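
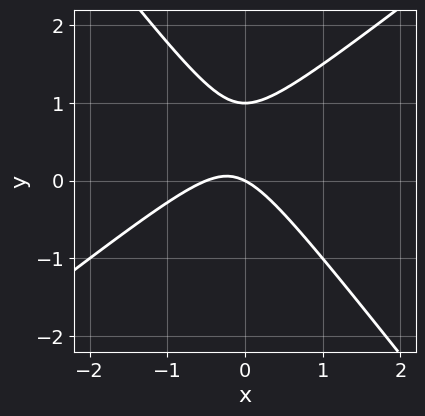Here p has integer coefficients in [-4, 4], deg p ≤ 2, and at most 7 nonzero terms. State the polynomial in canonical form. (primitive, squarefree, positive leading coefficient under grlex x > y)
Degree: no degree-1 curve has this shape, so deg p = 2.
Checking where it meets the axes: the y-axis gridline crossings are at y ∈ {0, 1}; it crosses the x-axis at the gridline x = 0.
Assembling these constraints gives the stated polynomial.

2*x^2 - x*y - 2*y^2 + x + 2*y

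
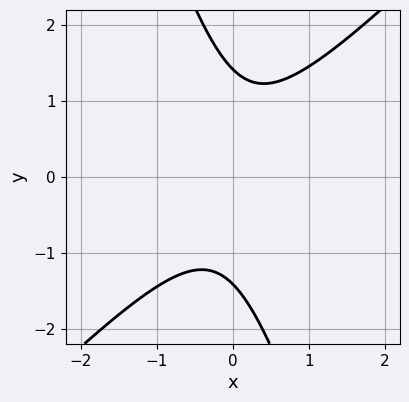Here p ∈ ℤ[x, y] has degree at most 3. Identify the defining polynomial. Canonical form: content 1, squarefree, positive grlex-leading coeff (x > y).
Degree: a generic line meets the curve in up to 2 points, so deg p = 2.
Reading off the gridlines: it misses every integer gridline on the x-axis.
Fitting integer coefficients to these (and the overall shape) gives p.

3*x^2 - 2*x*y - y^2 + 2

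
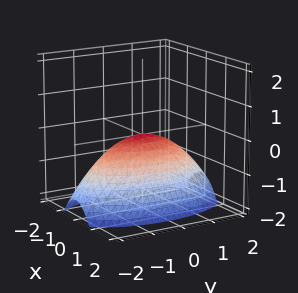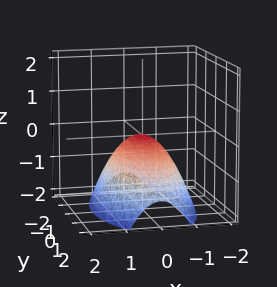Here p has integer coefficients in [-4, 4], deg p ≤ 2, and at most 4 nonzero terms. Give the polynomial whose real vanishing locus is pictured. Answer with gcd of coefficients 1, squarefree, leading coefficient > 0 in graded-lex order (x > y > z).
3*x^2 + y^2 + 3*z

Degree: a paraboloid; a quadric, so deg p = 2.
Symmetries: mirror symmetry y ↦ −y ⇒ only even powers of y; it's symmetric under x → −x, forcing even powers of x.
Observable constraints: it meets the y-axis at y = 0 (among the integer gridlines); it crosses the x-axis at the gridline x = 0.
These observations pin down the coefficients.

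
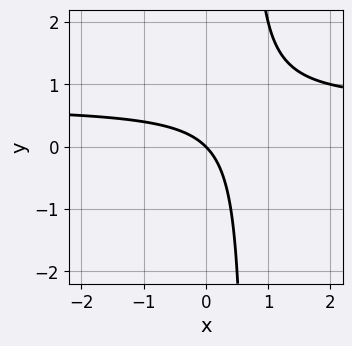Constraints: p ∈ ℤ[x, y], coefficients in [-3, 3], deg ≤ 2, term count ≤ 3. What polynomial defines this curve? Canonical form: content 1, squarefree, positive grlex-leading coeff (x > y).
First, degree: the shape is more complex than any degree-1 curve, so deg p = 2.
Then, against the integer gridlines: it crosses the x-axis at the gridline x = 0; it meets the y-axis at y = 0 (among the integer gridlines).
Finally, fitting integer coefficients to these (and the overall shape) gives p.

3*x*y - 2*x - 2*y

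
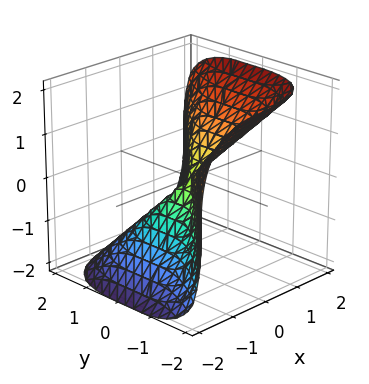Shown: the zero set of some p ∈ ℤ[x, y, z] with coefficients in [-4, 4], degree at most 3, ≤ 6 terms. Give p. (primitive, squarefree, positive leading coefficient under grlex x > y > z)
3*x^3 + x*y^2 - 3*y^3 - 3*z^3

Degree: no degree-2 surface has this shape, so deg p = 3.
From the axis intercepts and sections: one z-axis crossing is at z = 0; it crosses the x-axis at the gridline x = 0; one y-axis crossing is at y = 0.
Matching integer coefficients to the picture gives p.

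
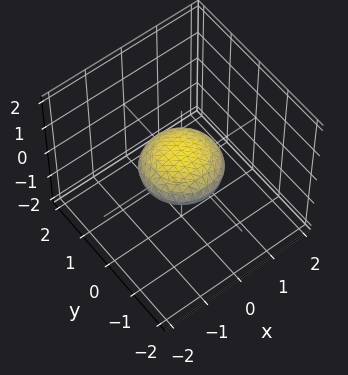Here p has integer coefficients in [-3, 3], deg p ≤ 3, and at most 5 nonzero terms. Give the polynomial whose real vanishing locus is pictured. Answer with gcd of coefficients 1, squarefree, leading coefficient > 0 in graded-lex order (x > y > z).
x^2 + y^2 + 3*z^2 - 1

First, degree: bounded and convex; a quadric, so deg p = 2.
Next, symmetries: every cross-section ⟂ z is a circle, so x, y appear only via x² + y²; it's symmetric under z → −z, forcing even powers of z.
Next, against the integer gridlines: the x-axis gridline crossings are at x ∈ {-1, 1}; among the integer gridlines, it crosses the y-axis at y ∈ {-1, 1}.
Finally, the integer polynomial consistent with all of this is the stated p.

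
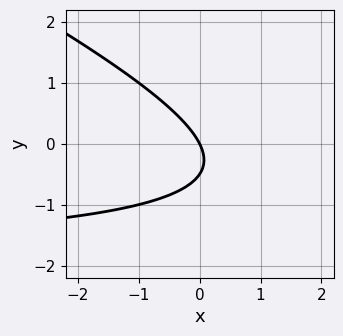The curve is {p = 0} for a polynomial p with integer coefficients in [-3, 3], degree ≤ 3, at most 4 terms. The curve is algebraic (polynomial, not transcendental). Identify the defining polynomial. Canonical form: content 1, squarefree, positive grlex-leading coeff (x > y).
x*y + 2*y^2 + 2*x + y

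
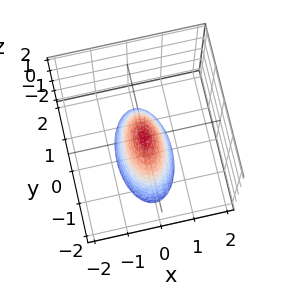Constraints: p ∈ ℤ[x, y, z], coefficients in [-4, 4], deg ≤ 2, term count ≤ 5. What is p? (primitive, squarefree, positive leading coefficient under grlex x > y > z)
3*x^2 + y^2 + z

(a) The degree is 2 — a single bowl opening along one axis; a quadric.
(b) Symmetries: it's symmetric under y → −y, forcing even powers of y; mirror symmetry x ↦ −x ⇒ only even powers of x.
(c) Reading off the gridlines: it meets the x-axis at x = 0 (among the integer gridlines); it crosses the y-axis at the gridline y = 0; it crosses the z-axis at the gridline z = 0.
(d) Matching integer coefficients to the picture gives p.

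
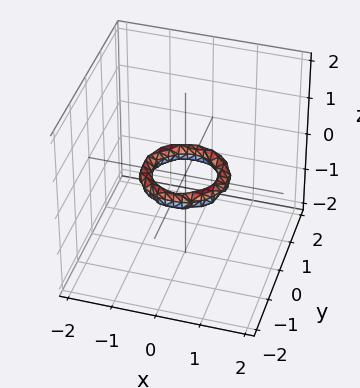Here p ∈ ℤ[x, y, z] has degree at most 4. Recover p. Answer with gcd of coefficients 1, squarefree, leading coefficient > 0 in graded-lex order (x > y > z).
(a) deg p = 4. No degree-3 surface has this shape.
(b) Symmetry: the z-axis is an axis of rotation, so x and y enter only as x² + y².
(c) Observable constraints: no z-intercept at any integer in the box; the x-axis gridline crossings are at x ∈ {-1, 1}; a circular section at z = 0 has radius between 0 and 1.
(d) These observations pin down the coefficients. Check: (0, 1, 0) on the y-axis lies on the surface, and p(0, 1, 0) = 0. ✓

2*x^4 + 4*x^2*y^2 + 2*y^4 - 3*x^2 - 3*y^2 + 3*z^2 + 1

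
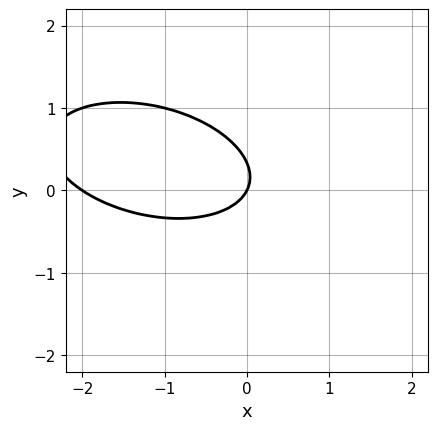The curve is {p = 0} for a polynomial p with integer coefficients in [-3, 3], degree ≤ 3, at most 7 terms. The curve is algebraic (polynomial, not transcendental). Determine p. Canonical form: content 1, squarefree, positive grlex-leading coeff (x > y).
deg p = 2. No degree-1 curve has this shape.
Against the integer gridlines: it meets the y-axis at y = 0 (among the integer gridlines); among the integer gridlines, it crosses the x-axis at x ∈ {-2, 0}.
Together with the visible shape, these determine p as stated.

x^2 + x*y + 3*y^2 + 2*x - y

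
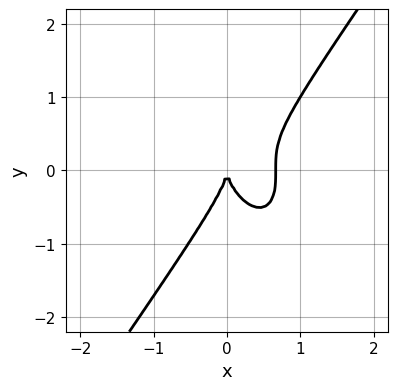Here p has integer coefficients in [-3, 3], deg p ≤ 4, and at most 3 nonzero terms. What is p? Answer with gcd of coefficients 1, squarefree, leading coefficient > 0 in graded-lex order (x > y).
3*x^3 - y^3 - 2*x^2

First, the degree is 3 — no degree-2 curve has this shape.
Then, against the integer gridlines: it crosses the x-axis at the gridline x = 0; it meets the y-axis at y = 0 (among the integer gridlines).
Finally, the integer polynomial consistent with all of this is the stated p.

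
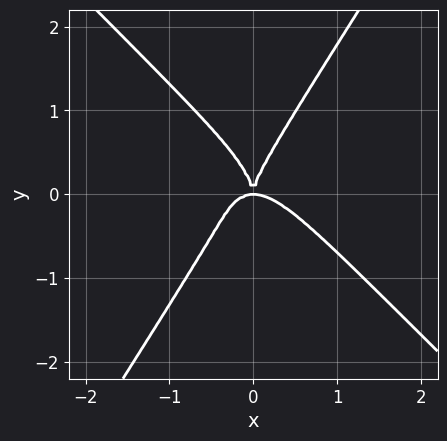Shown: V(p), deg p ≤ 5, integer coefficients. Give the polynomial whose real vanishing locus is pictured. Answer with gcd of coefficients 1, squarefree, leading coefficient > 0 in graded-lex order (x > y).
3*x^4 + 2*x^3*y - y^4 + 2*x^2*y

Degree: no degree-3 curve has this shape, so deg p = 4.
From the axis intercepts and sections: it crosses the y-axis at the gridline y = 0; it crosses the x-axis at the gridline x = 0.
Solving for integer coefficients yields p as stated.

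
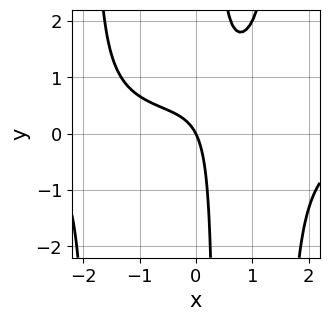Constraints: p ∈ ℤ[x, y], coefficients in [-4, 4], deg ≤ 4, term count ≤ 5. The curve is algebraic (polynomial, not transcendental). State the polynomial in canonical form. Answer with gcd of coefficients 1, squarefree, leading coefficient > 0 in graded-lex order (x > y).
First, deg p = 4. The shape is more complex than any degree-3 curve.
Next, reading off the gridlines: it crosses the x-axis at the gridline x = 0; it crosses the y-axis at the gridline y = 0.
Finally, fitting integer coefficients to these (and the overall shape) gives p.

x^3*y - 3*x*y + 2*x + y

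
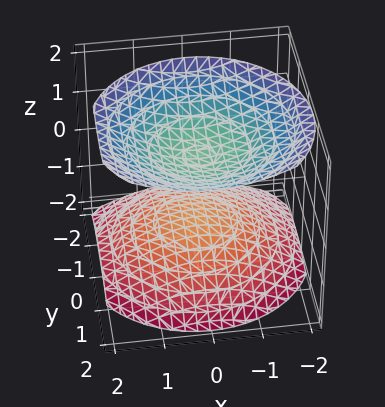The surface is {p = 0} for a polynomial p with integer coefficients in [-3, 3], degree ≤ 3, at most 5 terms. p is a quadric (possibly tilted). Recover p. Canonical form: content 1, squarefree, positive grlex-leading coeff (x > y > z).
2*x^2 + 2*y^2 - y*z - 3*z^2 + 3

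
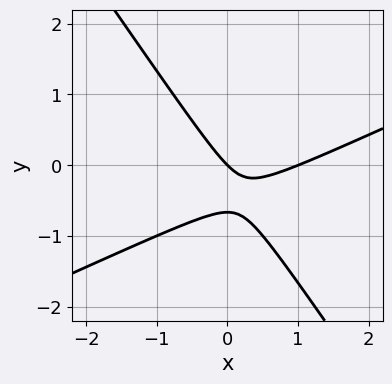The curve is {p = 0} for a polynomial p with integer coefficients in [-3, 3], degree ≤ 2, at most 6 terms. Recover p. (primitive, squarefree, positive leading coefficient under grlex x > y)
2*x^2 - 3*x*y - 3*y^2 - 2*x - 2*y

1. The degree is 2 — no degree-1 curve has this shape.
2. Against the integer gridlines: one y-axis crossing is at y = 0; among the integer gridlines, it crosses the x-axis at x ∈ {0, 1}.
3. These observations pin down the coefficients.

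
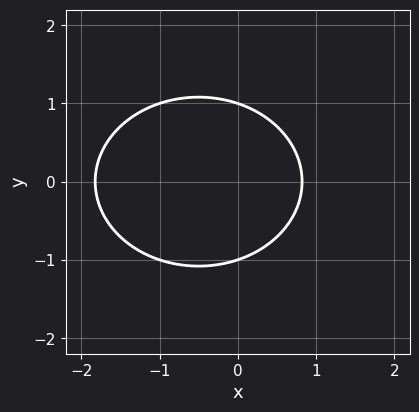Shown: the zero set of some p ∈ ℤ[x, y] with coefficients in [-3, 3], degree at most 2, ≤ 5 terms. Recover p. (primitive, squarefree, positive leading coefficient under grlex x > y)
2*x^2 + 3*y^2 + 2*x - 3

(a) Degree: the shape is more complex than any degree-1 curve, so deg p = 2.
(b) Symmetries: it's symmetric under y → −y, forcing even powers of y.
(c) Checking where it meets the axes: among the integer gridlines, it crosses the y-axis at y ∈ {-1, 1}.
(d) The integer polynomial consistent with all of this is the stated p.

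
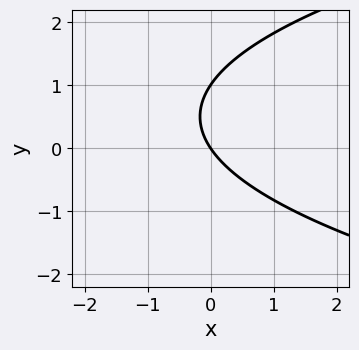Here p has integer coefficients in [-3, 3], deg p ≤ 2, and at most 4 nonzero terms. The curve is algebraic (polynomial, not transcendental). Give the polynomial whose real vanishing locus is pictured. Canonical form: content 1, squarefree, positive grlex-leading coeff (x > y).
Degree: the shape is more complex than any degree-1 curve, so deg p = 2.
Checking where it meets the axes: among the integer gridlines, it crosses the y-axis at y ∈ {0, 1}; one x-axis crossing is at x = 0.
The integer polynomial consistent with all of this is the stated p.

2*y^2 - 3*x - 2*y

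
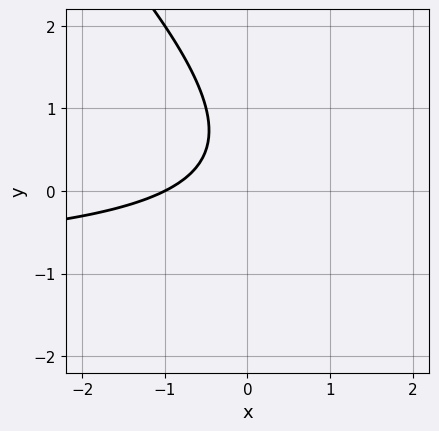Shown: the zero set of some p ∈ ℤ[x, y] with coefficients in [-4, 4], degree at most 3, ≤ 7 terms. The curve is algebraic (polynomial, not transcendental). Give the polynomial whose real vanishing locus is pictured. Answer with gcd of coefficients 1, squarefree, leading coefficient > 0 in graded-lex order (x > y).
x*y + y^2 + x - y + 1

1. Degree: the shape is more complex than any degree-1 curve, so deg p = 2.
2. Observable constraints: it crosses the x-axis at the gridline x = -1; the curve avoids every integer y-axis point in the box.
3. These observations pin down the coefficients.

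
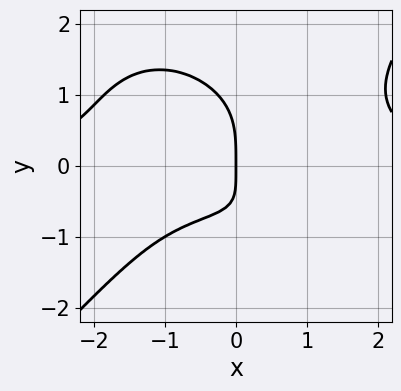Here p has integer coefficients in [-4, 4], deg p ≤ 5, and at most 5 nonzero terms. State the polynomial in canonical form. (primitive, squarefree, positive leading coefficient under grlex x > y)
x^3*y - y^4 - 2*x*y - 2*x

First, degree: no degree-3 curve has this shape, so deg p = 4.
Then, from the axis intercepts and sections: it crosses the y-axis at the gridline y = 0; one x-axis crossing is at x = 0.
Finally, putting this together gives p.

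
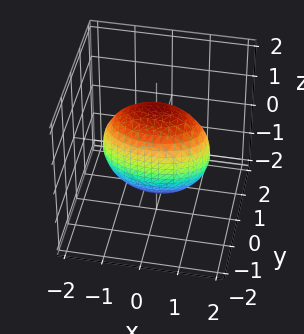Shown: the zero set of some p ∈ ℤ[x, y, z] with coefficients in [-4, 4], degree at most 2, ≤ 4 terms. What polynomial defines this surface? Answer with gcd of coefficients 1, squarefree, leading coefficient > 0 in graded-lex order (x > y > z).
x^2 + 3*y^2 + z^2 - 2

First, deg p = 2. A closed, bounded, convex surface; a quadric.
Then, symmetries: the x ↦ −x reflection is a symmetry, so x appears only in even powers; mirror symmetry y ↦ −y ⇒ only even powers of y; the z ↦ −z reflection is a symmetry, so z appears only in even powers.
Finally, solving for integer coefficients yields p as stated.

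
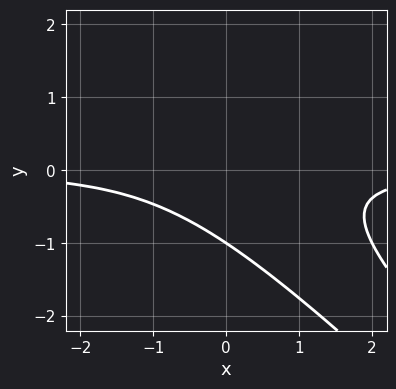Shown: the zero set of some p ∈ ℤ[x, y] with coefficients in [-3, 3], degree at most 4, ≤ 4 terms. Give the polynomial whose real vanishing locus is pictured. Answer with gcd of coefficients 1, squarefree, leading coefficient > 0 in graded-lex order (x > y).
x^2*y + 2*x*y^2 + y^3 + 1

First, the degree is 3 — a generic line meets the curve in up to 3 points.
Next, against the integer gridlines: the curve avoids every integer x-axis point in the box; it crosses the y-axis at the gridline y = -1.
Finally, assembling these constraints gives the stated polynomial.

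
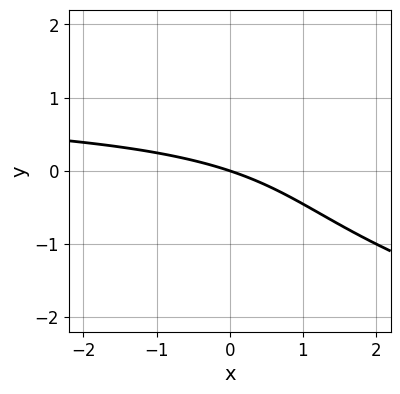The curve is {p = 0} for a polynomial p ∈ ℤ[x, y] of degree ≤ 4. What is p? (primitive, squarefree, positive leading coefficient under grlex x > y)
First, degree: no degree-2 curve has this shape, so deg p = 3.
Next, from the visible intercepts: one y-axis crossing is at y = 0; it meets the x-axis at x = 0 (among the integer gridlines).
Finally, solving for integer coefficients yields p as stated.

y^3 - x*y + x + 3*y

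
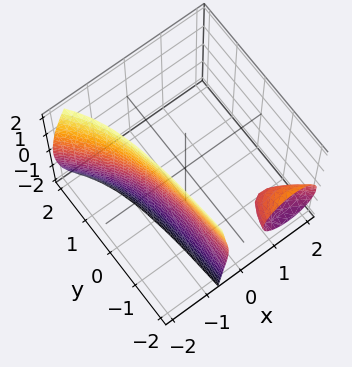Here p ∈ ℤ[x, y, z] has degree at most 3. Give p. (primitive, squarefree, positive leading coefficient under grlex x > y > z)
The picture has 2 separate pieces.
deg p = 3.
From the visible intercepts: no y-intercept at any integer in the box; it misses every integer gridline on the z-axis.
Assembling these constraints gives the stated polynomial.

2*x^3 + 2*x^2*y + x*z^2 + z^2 + 1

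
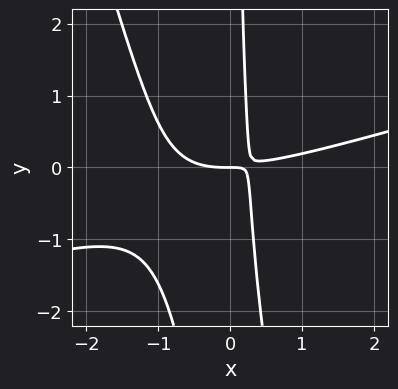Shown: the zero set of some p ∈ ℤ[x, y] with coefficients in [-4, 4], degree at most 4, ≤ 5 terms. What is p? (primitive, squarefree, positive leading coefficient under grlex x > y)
x^3 - 3*x^2*y - x*y^2 - 3*x*y + y

1. The degree is 3 — the shape is more complex than any degree-2 curve.
2. Against the integer gridlines: it meets the x-axis at x = 0 (among the integer gridlines); it crosses the y-axis at the gridline y = 0.
3. Assembling these constraints gives the stated polynomial.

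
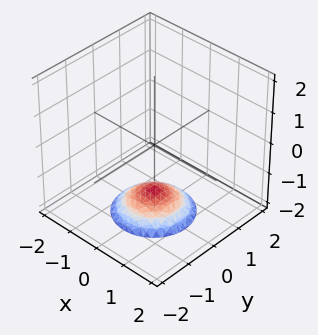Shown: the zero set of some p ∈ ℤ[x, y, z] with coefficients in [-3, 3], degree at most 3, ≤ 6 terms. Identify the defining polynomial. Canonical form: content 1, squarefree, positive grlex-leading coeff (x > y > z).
x^2 + y^2 + 2*z + 3

First, the degree is 2 — the shape is more complex than any degree-1 surface.
Then, symmetries: the z-axis is an axis of rotation, so x and y enter only as x² + y².
Next, checking where it meets the axes: a circular section at z = -2 has radius exactly 1; the surface avoids every integer x-axis point in the box; it misses every integer gridline on the y-axis.
Finally, together with the visible shape, these determine p as stated.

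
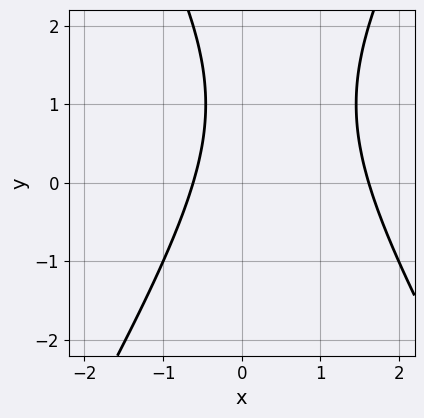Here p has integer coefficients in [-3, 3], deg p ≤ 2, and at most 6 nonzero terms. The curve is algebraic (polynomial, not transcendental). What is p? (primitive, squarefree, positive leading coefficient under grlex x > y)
3*x^2 - y^2 - 3*x + 2*y - 3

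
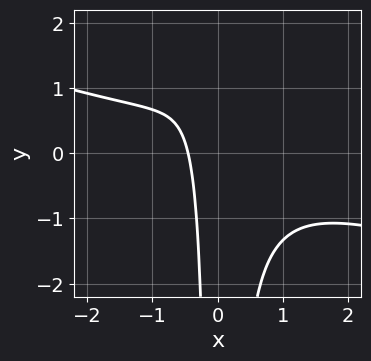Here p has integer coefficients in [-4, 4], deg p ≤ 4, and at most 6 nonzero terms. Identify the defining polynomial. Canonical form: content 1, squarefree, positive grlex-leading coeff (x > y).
x^3 + 3*x^2*y + 2*x + 1

The degree is 3 — no degree-2 curve has this shape.
From the axis intercepts and sections: the curve avoids every integer y-axis point in the box.
Putting this together gives p.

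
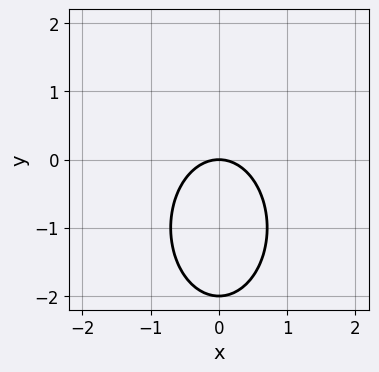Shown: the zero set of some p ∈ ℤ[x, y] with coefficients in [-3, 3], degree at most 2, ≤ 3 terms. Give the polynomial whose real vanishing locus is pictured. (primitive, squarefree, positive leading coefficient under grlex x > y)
2*x^2 + y^2 + 2*y

First, deg p = 2.
Then, symmetries: it's symmetric under x → −x, forcing even powers of x.
Then, against the integer gridlines: it meets the x-axis at x = 0 (among the integer gridlines); the y-axis gridline crossings are at y ∈ {-2, 0}.
Finally, fitting integer coefficients to these (and the overall shape) gives p.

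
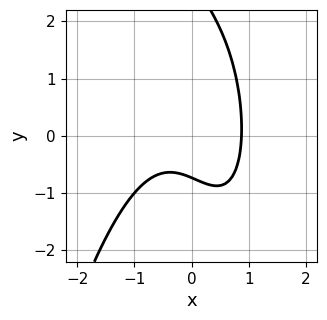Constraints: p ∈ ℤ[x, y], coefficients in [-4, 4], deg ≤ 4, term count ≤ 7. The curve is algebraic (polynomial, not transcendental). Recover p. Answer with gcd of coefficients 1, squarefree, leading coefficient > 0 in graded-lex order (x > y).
1. Degree: no degree-2 curve has this shape, so deg p = 3.
2. Matching integer coefficients to the picture gives p.

3*x^3 + 2*x*y + y^2 - 2*y - 2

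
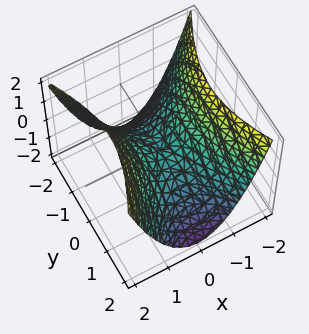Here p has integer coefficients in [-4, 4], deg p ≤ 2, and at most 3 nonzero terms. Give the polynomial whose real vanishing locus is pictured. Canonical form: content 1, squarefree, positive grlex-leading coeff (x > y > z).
2*x^2 - y^2 - 2*z

First, the degree is 2 — a saddle surface; a quadric.
Next, symmetries: it's symmetric under x → −x, forcing even powers of x; mirror symmetry y ↦ −y ⇒ only even powers of y.
Then, from the visible intercepts: it meets the z-axis at z = 0 (among the integer gridlines); it crosses the x-axis at the gridline x = 0.
Finally, matching integer coefficients to the picture gives p.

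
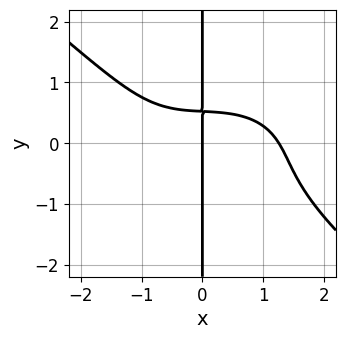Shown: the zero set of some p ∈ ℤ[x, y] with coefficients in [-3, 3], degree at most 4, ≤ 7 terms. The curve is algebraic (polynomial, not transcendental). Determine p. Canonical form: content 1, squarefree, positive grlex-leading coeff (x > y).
x^4 + x^2*y^2 + 3*x*y^3 + 3*x*y - 2*x

(a) deg p = 4.
(b) From the axis intercepts and sections: it meets the x-axis at x = 0 (among the integer gridlines); every point of the y-axis in the box is on the curve.
(c) Matching integer coefficients to the picture gives p.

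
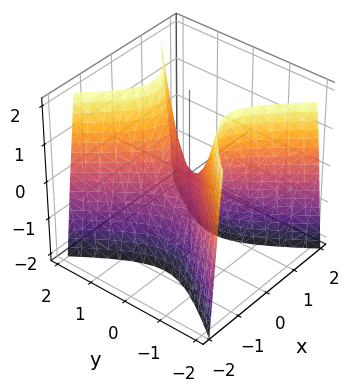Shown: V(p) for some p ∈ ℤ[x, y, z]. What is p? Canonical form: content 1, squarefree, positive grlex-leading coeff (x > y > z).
First, deg p = 2. A saddle surface; a quadric.
Then, symmetries: the x ↦ −x reflection is a symmetry, so x appears only in even powers; it's symmetric under y → −y, forcing even powers of y.
Then, from the axis intercepts and sections: one z-axis crossing is at z = 0; it crosses the x-axis at the gridline x = 0.
Finally, putting this together gives p.

3*x^2 - 2*y^2 + z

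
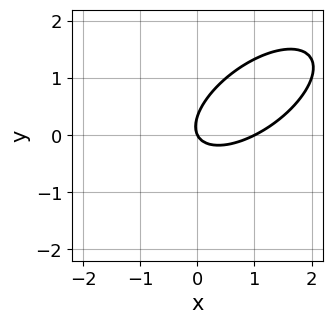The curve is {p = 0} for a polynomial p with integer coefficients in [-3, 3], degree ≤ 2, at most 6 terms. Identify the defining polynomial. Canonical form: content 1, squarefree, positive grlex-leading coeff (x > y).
2*x^2 - 3*x*y + 3*y^2 - 2*x - y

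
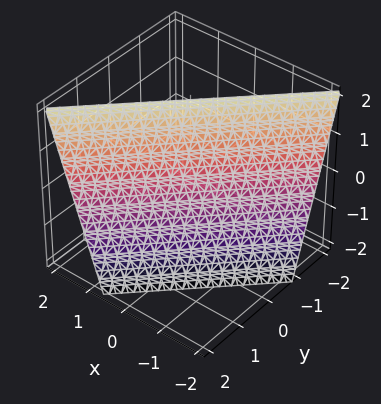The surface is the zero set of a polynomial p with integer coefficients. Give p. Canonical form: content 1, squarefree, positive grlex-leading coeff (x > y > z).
3*x - 3*y - z + 2

1. deg p = 1. Every cross-section is a straight line — this is a plane.
2. Observable constraints: it crosses the z-axis at the gridline z = 2.
3. Matching integer coefficients to the picture gives p.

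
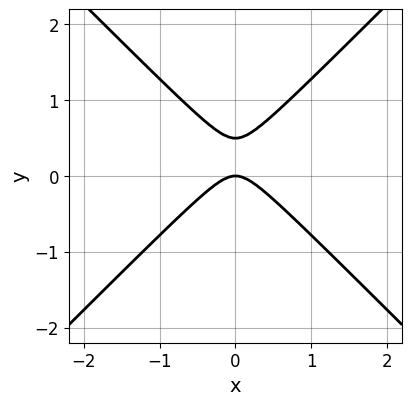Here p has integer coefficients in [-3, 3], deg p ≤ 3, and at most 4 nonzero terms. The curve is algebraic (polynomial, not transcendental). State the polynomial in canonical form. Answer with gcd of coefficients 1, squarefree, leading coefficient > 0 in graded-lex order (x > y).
1. The degree is 2 — no degree-1 curve has this shape.
2. Symmetries: it's symmetric under x → −x, forcing even powers of x.
3. Checking where it meets the axes: it crosses the x-axis at the gridline x = 0; it meets the y-axis at y = 0 (among the integer gridlines).
4. Together with the visible shape, these determine p as stated.

2*x^2 - 2*y^2 + y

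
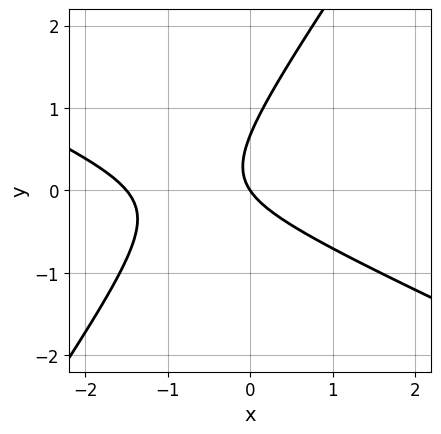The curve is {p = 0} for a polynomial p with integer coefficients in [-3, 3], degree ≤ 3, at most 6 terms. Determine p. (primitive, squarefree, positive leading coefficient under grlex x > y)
deg p = 2. The shape is more complex than any degree-1 curve.
Observable constraints: one y-axis crossing is at y = 0; it crosses the x-axis at the gridline x = 0.
These observations pin down the coefficients.

2*x^2 + 3*x*y - 3*y^2 + 3*x + 2*y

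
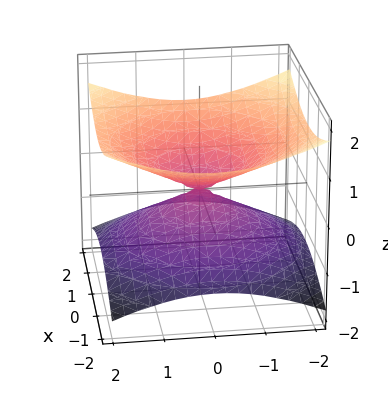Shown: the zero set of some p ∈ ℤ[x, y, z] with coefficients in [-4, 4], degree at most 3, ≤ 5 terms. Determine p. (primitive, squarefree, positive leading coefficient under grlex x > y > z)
1. deg p = 2. Two nappes meeting at a single point; a quadric.
2. Symmetry: every cross-section ⟂ z is a circle, so x, y appear only via x² + y²; the z ↦ −z reflection is a symmetry, so z appears only in even powers.
3. Observable constraints: it meets the z-axis at z = 0 (among the integer gridlines); one x-axis crossing is at x = 0; one y-axis crossing is at y = 0; a circular section at z = -1 has radius between 1 and 2.
4. Fitting integer coefficients to these (and the overall shape) gives p.

x^2 + y^2 - 3*z^2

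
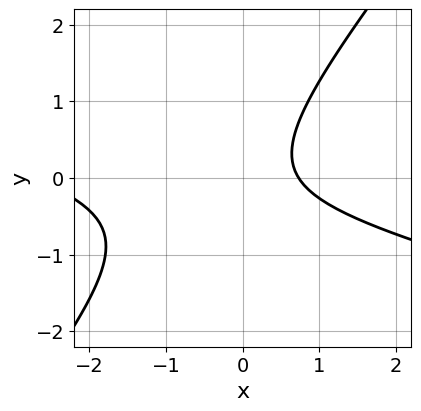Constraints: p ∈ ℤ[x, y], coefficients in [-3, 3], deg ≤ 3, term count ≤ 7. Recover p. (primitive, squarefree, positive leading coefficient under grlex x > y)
First, the degree is 2 — no degree-1 curve has this shape.
Then, from the visible intercepts: it misses every integer gridline on the y-axis.
Finally, these observations pin down the coefficients.

x^2 + 3*x*y - 3*y^2 + 2*x - 2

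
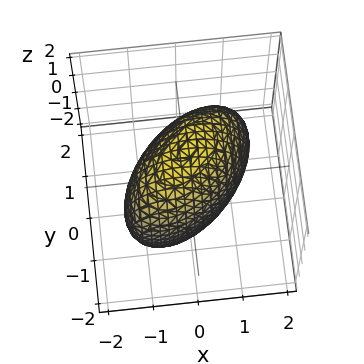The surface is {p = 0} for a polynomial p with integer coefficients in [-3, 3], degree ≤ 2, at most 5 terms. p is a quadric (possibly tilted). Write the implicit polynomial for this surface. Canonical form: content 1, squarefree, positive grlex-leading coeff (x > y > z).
Degree: the shape is more complex than any degree-1 surface, so deg p = 2.
Putting this together gives p.

2*x^2 - 2*x*y + 2*y^2 + z^2 - 3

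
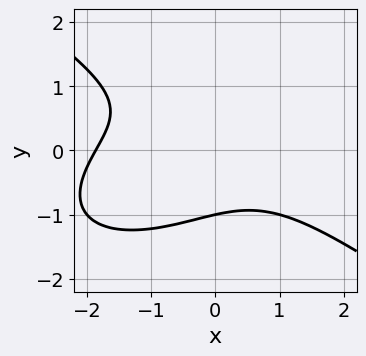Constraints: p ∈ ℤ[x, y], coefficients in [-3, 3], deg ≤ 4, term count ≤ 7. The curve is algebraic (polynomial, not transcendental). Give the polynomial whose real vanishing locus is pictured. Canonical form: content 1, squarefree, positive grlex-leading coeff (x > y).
x^3 + 3*y^3 + x^2 + 2*x*y + 3

The degree is 3 — a generic line meets the curve in up to 3 points.
Reading off the gridlines: one y-axis crossing is at y = -1.
Putting this together gives p.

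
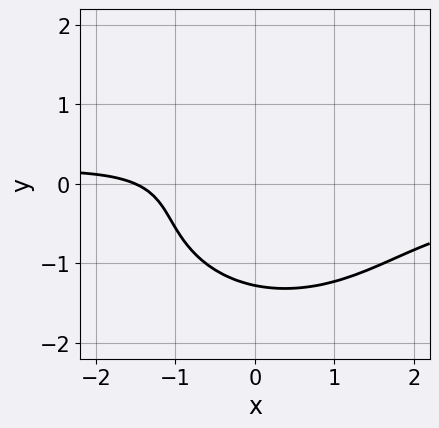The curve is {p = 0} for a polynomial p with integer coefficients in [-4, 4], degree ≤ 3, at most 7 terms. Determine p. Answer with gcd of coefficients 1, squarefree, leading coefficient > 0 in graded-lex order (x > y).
2*x^2*y + 3*y^3 + 2*y^2 + 2*x + 3

(a) The degree is 3 — a generic line meets the curve in up to 3 points.
(b) Putting this together gives p.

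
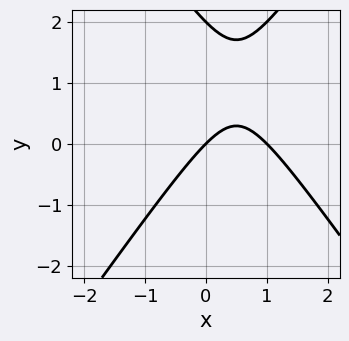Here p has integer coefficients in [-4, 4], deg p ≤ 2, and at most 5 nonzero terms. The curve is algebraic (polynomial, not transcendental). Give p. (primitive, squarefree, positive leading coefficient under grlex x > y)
Degree: the shape is more complex than any degree-1 curve, so deg p = 2.
Reading off the gridlines: among the integer gridlines, it crosses the y-axis at y ∈ {0, 2}; among the integer gridlines, it crosses the x-axis at x ∈ {0, 1}.
Solving for integer coefficients yields p as stated.

2*x^2 - y^2 - 2*x + 2*y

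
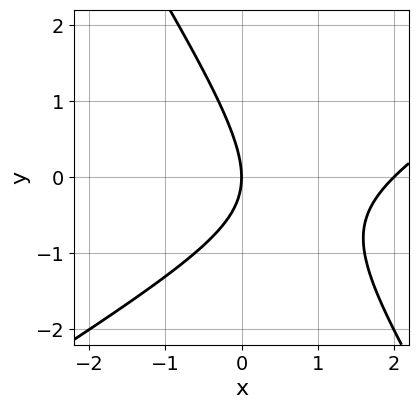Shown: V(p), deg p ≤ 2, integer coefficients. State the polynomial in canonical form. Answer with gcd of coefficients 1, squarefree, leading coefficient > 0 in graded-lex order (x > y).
1. Degree: no degree-1 curve has this shape, so deg p = 2.
2. Against the integer gridlines: it meets the y-axis at y = 0 (among the integer gridlines); among the integer gridlines, it crosses the x-axis at x ∈ {0, 2}.
3. Matching integer coefficients to the picture gives p.

x^2 - x*y - y^2 - 2*x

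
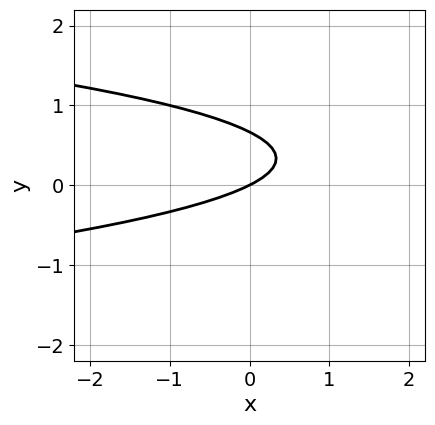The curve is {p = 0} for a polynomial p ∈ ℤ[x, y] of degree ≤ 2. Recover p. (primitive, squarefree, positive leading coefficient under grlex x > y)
3*y^2 + x - 2*y

deg p = 2.
From the visible intercepts: it crosses the x-axis at the gridline x = 0; one y-axis crossing is at y = 0.
The integer polynomial consistent with all of this is the stated p.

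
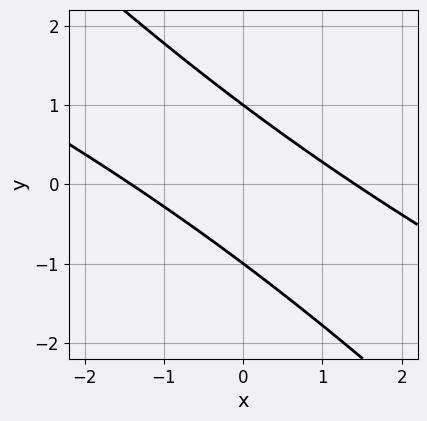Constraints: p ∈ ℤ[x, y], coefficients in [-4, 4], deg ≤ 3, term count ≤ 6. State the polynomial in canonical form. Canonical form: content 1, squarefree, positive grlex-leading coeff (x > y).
deg p = 2. No degree-1 curve has this shape.
From the visible intercepts: among the integer gridlines, it crosses the y-axis at y ∈ {-1, 1}.
Matching integer coefficients to the picture gives p.

x^2 + 3*x*y + 2*y^2 - 2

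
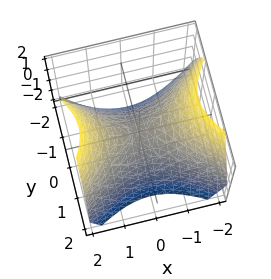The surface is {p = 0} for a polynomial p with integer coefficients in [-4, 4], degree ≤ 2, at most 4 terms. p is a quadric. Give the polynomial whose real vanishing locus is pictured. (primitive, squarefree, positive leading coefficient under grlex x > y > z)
2*x^2 - 3*y^2 - 3*z

deg p = 2.
Symmetries: it's symmetric under y → −y, forcing even powers of y; mirror symmetry x ↦ −x ⇒ only even powers of x.
Against the integer gridlines: it crosses the z-axis at the gridline z = 0; it meets the x-axis at x = 0 (among the integer gridlines); it crosses the y-axis at the gridline y = 0.
The integer polynomial consistent with all of this is the stated p.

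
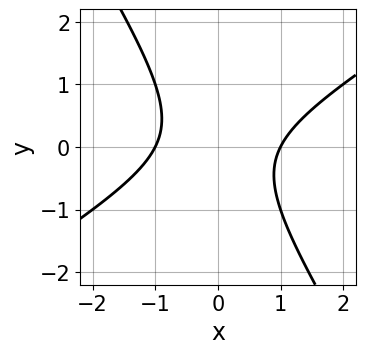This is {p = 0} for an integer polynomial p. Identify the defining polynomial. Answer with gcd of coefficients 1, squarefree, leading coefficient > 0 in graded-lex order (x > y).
(a) The degree is 2 — a generic line meets the curve in up to 2 points.
(b) From the visible intercepts: no y-intercept at any integer in the box; among the integer gridlines, it crosses the x-axis at x ∈ {-1, 1}.
(c) Solving for integer coefficients yields p as stated.

x^2 - x*y - y^2 - 1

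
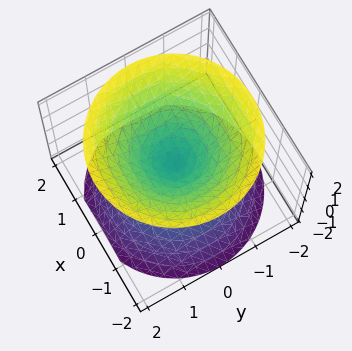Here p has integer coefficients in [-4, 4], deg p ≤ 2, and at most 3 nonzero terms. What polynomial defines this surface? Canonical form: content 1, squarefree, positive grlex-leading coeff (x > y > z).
(a) I count 2 distinct pieces. They look like related sheets of one shape, so recover p as a whole.
(b) deg p = 2. A double cone through the origin; a quadric.
(c) Symmetries: rotational symmetry about the z-axis ⇒ p depends on x, y only through x² + y²; mirror symmetry z ↦ −z ⇒ only even powers of z.
(d) From the axis intercepts and sections: it crosses the x-axis at the gridline x = 0; a circular section at z = -1 has radius exactly 1; it crosses the y-axis at the gridline y = 0; it meets the z-axis at z = 0 (among the integer gridlines).
(e) Fitting integer coefficients to these (and the overall shape) gives p.

x^2 + y^2 - z^2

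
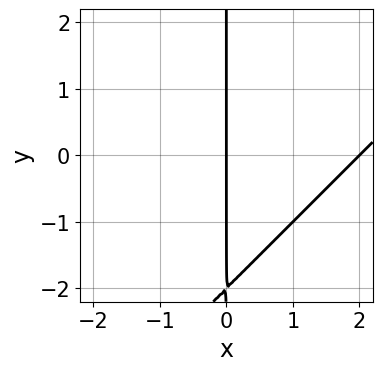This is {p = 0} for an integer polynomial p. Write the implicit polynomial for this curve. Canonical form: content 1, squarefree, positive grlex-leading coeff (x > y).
First, degree: a generic line meets the curve in up to 2 points, so deg p = 2.
Next, checking where it meets the axes: among the integer gridlines, it crosses the x-axis at x ∈ {0, 2}; the visible y-axis segment lies entirely on the curve.
Finally, the integer polynomial consistent with all of this is the stated p.

x^2 - x*y - 2*x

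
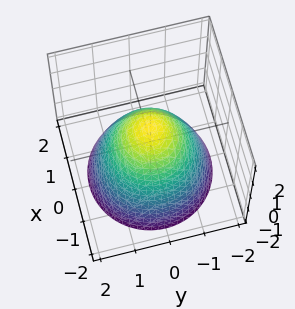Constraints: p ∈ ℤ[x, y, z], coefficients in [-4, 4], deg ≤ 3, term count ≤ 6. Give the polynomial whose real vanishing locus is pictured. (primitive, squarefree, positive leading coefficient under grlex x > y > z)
x^2 + y^2 + z - 1

(a) The degree is 2 — no degree-1 surface has this shape.
(b) Symmetry: the z-axis is an axis of rotation, so x and y enter only as x² + y².
(c) Reading off the gridlines: it meets the z-axis at z = 1 (among the integer gridlines); among the integer gridlines, it crosses the y-axis at y ∈ {-1, 1}.
(d) Together with the visible shape, these determine p as stated. Check: (-1, 0, 0) on the x-axis lies on the surface, and p(-1, 0, 0) = 0. ✓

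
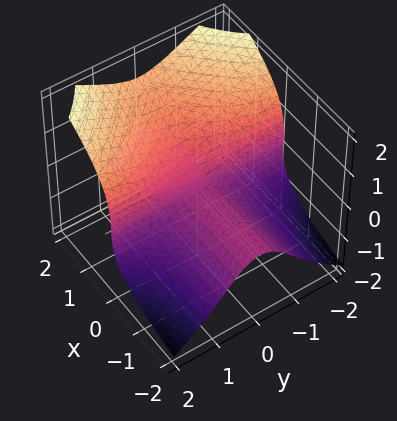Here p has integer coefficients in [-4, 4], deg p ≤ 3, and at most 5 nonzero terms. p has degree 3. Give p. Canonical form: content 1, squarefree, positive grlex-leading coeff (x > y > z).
x*y^2 - z^3 + x*z

First, I count 2 distinct pieces.
Next, deg p = 3.
Then, from the visible intercepts: it crosses the z-axis at the gridline z = 0; the visible x-axis segment lies entirely on the surface.
Finally, putting this together gives p.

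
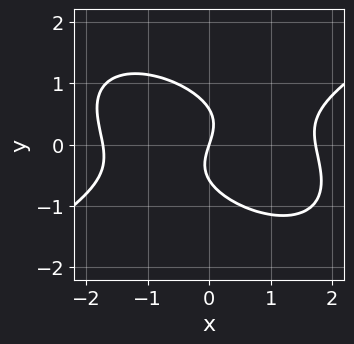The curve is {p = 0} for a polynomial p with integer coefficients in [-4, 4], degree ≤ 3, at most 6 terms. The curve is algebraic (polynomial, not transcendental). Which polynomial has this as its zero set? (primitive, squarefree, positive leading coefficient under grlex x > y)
x^3 - x*y^2 - 3*y^3 - 3*x + y

deg p = 3.
Reading off the gridlines: it meets the y-axis at y = 0 (among the integer gridlines); it crosses the x-axis at the gridline x = 0.
The integer polynomial consistent with all of this is the stated p.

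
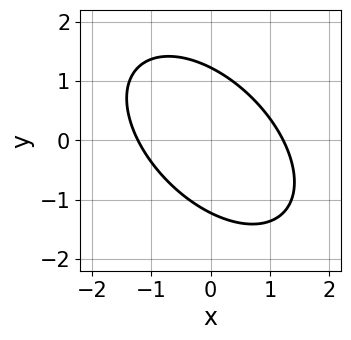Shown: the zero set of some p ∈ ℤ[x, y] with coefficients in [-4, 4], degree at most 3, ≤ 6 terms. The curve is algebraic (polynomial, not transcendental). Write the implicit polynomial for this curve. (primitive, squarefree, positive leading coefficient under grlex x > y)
2*x^2 + 2*x*y + 2*y^2 - 3

1. Degree: no degree-1 curve has this shape, so deg p = 2.
2. The integer polynomial consistent with all of this is the stated p.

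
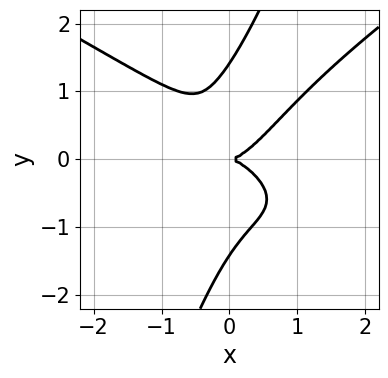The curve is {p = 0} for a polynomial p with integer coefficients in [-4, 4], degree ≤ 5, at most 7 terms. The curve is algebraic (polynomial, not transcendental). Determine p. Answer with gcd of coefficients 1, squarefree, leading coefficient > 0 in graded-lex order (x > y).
x^3*y - 3*x*y^3 + y^4 + 2*x^3 - 2*y^2

(a) deg p = 4. No degree-3 curve has this shape.
(b) Checking where it meets the axes: it meets the y-axis at y = 0 (among the integer gridlines); it crosses the x-axis at the gridline x = 0.
(c) Putting this together gives p.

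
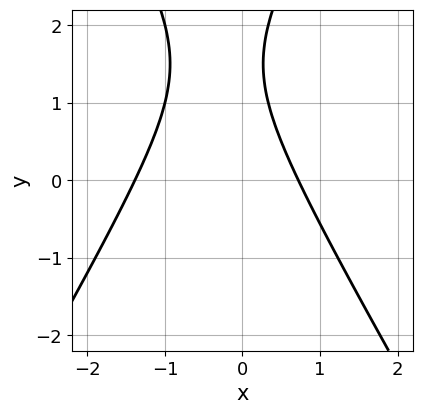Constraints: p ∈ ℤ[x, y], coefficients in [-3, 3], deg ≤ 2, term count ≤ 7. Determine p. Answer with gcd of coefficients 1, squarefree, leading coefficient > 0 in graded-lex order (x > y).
3*x^2 - y^2 + 2*x + 3*y - 3

Degree: a generic line meets the curve in up to 2 points, so deg p = 2.
From the visible intercepts: no y-intercept at any integer in the box.
Assembling these constraints gives the stated polynomial.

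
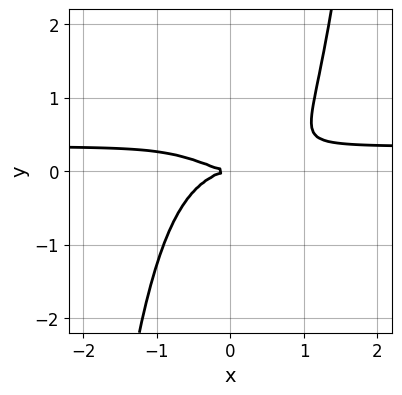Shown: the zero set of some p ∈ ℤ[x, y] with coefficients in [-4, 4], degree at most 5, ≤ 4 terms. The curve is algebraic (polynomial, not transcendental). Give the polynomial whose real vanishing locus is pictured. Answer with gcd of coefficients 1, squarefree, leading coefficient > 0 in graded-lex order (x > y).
1. The degree is 4 — a generic line meets the curve in up to 4 points.
2. From the axis intercepts and sections: it meets the x-axis at x = 0 (among the integer gridlines); it meets the y-axis at y = 0 (among the integer gridlines).
3. Matching integer coefficients to the picture gives p.

3*x^3*y - x^3 - 3*y^2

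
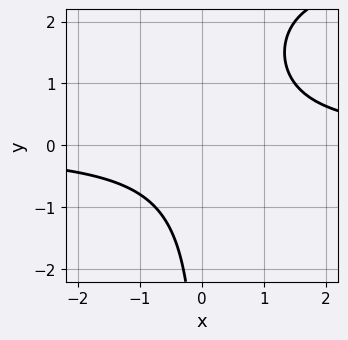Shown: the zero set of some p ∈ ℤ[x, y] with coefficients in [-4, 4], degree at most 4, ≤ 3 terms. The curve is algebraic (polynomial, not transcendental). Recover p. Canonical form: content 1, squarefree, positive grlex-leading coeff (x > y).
x*y^2 - 3*x*y + 3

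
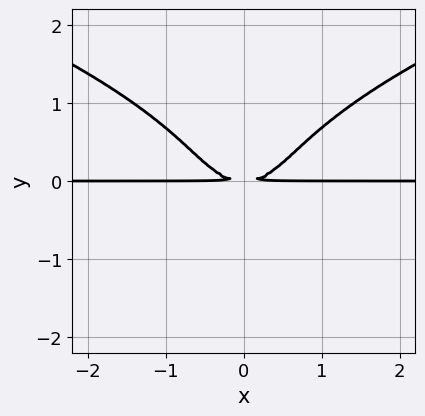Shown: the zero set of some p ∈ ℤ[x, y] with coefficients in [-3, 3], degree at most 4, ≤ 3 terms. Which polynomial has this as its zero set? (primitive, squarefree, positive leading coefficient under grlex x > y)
1. The degree is 4 — no degree-3 curve has this shape.
2. Symmetries: the x ↦ −x reflection is a symmetry, so x appears only in even powers.
3. From the visible intercepts: the visible x-axis segment lies entirely on the curve.
4. Fitting integer coefficients to these (and the overall shape) gives p.

y^4 - x^2*y + y^2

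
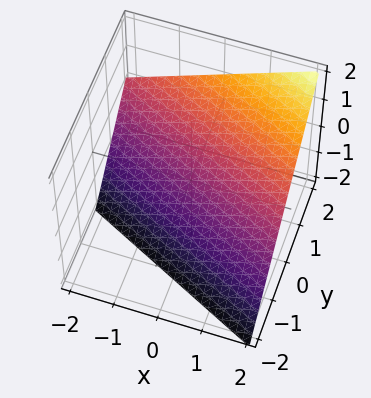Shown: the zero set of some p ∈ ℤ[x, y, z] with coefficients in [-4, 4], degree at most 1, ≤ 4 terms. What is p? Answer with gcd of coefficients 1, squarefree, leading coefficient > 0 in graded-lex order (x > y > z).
(a) Degree: every cross-section is a straight line — this is a plane, so deg p = 1.
(b) Observable constraints: it meets the z-axis at z = -1 (among the integer gridlines); it crosses the x-axis at the gridline x = 2; it crosses the y-axis at the gridline y = 1.
(c) The integer polynomial consistent with all of this is the stated p.

x + 2*y - 2*z - 2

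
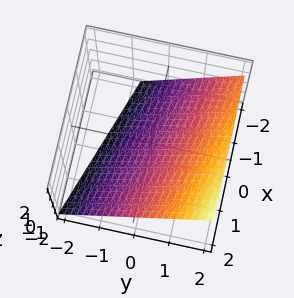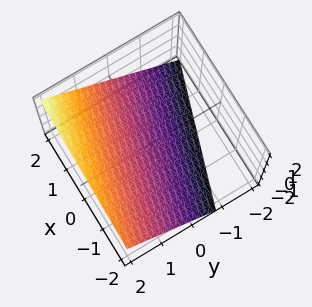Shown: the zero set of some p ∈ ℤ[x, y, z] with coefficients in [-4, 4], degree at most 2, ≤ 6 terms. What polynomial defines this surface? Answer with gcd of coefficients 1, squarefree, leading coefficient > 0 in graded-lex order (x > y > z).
1. deg p = 1. The surface is flat (a plane).
2. Observable constraints: it crosses the x-axis at the gridline x = 2.
3. Assembling these constraints gives the stated polynomial.

x + 3*y - 3*z - 2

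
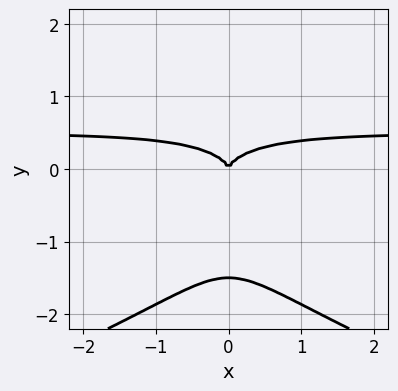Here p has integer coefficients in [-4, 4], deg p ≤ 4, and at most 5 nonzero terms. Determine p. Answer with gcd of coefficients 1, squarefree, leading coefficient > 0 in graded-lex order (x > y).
First, deg p = 4. No degree-3 curve has this shape.
Then, symmetries: mirror symmetry x ↦ −x ⇒ only even powers of x.
Then, against the integer gridlines: one y-axis crossing is at y = 0; one x-axis crossing is at x = 0.
Finally, these observations pin down the coefficients.

2*y^4 + 2*x^2*y + 3*y^3 - x^2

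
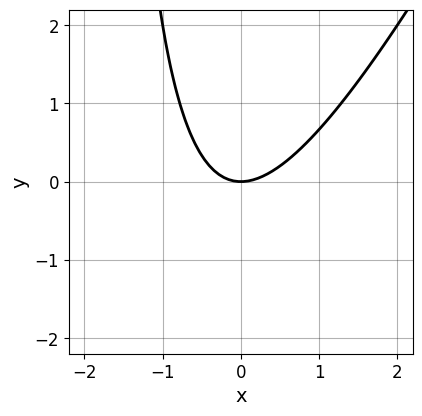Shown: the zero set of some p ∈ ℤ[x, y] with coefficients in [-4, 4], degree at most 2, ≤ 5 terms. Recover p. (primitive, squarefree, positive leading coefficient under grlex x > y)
2*x^2 - x*y - 2*y

The degree is 2 — the shape is more complex than any degree-1 curve.
From the axis intercepts and sections: it meets the y-axis at y = 0 (among the integer gridlines); one x-axis crossing is at x = 0.
These observations pin down the coefficients.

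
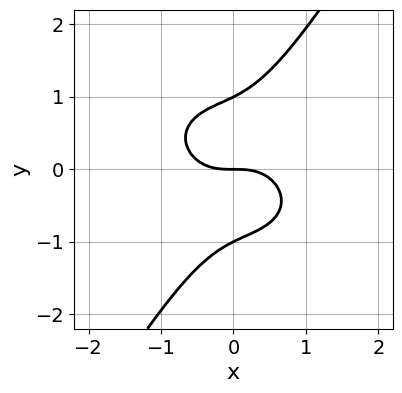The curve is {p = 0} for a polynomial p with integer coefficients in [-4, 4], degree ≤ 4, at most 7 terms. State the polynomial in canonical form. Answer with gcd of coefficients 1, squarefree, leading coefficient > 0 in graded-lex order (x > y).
(a) The degree is 3 — no degree-2 curve has this shape.
(b) Against the integer gridlines: among the integer gridlines, it crosses the y-axis at y ∈ {-1, 0, 1}; it crosses the x-axis at the gridline x = 0.
(c) Together with the visible shape, these determine p as stated.

3*x^3 + x^2*y + 3*x*y^2 - 3*y^3 + 3*y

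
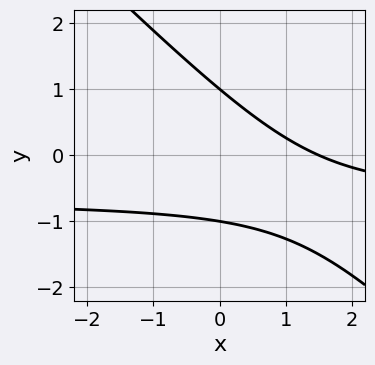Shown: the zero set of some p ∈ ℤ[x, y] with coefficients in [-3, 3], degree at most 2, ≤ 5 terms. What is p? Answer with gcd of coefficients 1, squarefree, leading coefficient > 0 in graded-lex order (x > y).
3*x*y + 3*y^2 + 2*x - 3

First, degree: a generic line meets the curve in up to 2 points, so deg p = 2.
Then, from the visible intercepts: among the integer gridlines, it crosses the y-axis at y ∈ {-1, 1}.
Finally, the integer polynomial consistent with all of this is the stated p.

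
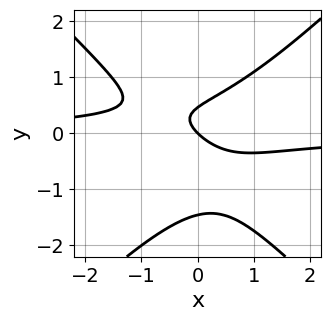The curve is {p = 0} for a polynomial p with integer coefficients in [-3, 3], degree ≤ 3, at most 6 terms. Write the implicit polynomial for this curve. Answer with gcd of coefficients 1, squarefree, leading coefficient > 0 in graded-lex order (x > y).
3*x^2*y - 3*y^3 - 3*y^2 + 2*x + 2*y

First, the degree is 3 — a generic line meets the curve in up to 3 points.
Next, reading off the gridlines: it meets the y-axis at y = 0 (among the integer gridlines); it meets the x-axis at x = 0 (among the integer gridlines).
Finally, solving for integer coefficients yields p as stated.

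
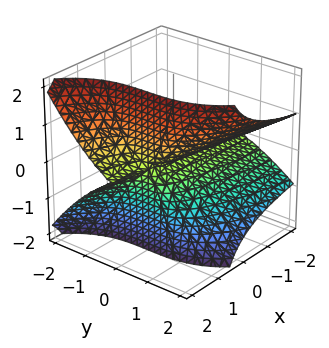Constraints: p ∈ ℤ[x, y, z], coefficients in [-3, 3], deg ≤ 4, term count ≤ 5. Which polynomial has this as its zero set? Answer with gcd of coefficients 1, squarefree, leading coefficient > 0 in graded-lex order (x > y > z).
Degree: the shape is more complex than any degree-2 surface, so deg p = 3.
From the axis intercepts and sections: every point of the x-axis in the box is on the surface; one y-axis crossing is at y = 0; one z-axis crossing is at z = 0.
The integer polynomial consistent with all of this is the stated p.

3*x*z^2 + y^3 - 3*z^2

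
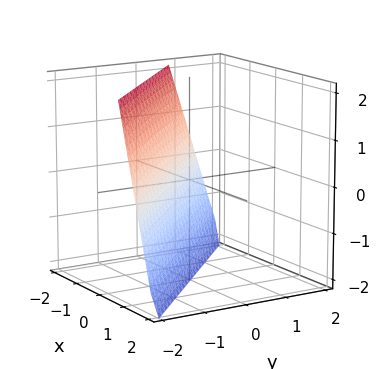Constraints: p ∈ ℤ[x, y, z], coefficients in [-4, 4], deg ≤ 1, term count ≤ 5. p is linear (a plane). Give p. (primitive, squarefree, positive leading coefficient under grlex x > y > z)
deg p = 1.
Reading off the gridlines: it meets the z-axis at z = -2 (among the integer gridlines).
Fitting integer coefficients to these (and the overall shape) gives p.

3*x + 3*y + z + 2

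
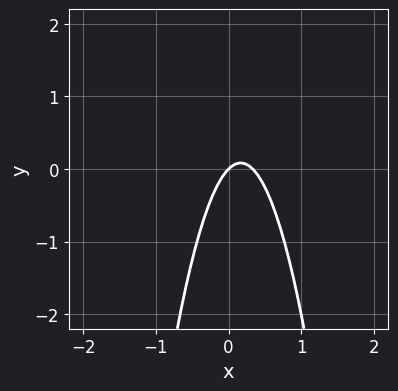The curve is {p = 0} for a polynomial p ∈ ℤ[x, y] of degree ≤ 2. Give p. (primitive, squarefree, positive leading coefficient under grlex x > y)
3*x^2 - x + y

First, degree: a generic line meets the curve in up to 2 points, so deg p = 2.
Next, reading off the gridlines: it meets the y-axis at y = 0 (among the integer gridlines); one x-axis crossing is at x = 0.
Finally, these observations pin down the coefficients.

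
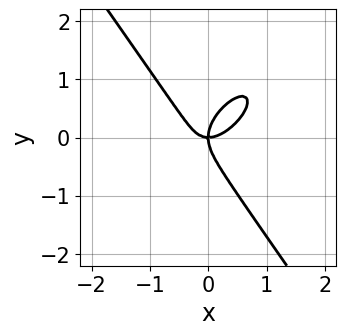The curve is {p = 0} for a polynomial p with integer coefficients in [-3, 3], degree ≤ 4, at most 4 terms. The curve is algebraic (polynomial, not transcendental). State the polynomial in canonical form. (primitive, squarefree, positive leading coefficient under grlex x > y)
3*x^3 - 2*x^2*y + 2*y^3 - 2*x*y

First, degree: a generic line meets the curve in up to 3 points, so deg p = 3.
Then, reading off the gridlines: it meets the x-axis at x = 0 (among the integer gridlines); it crosses the y-axis at the gridline y = 0.
Finally, the integer polynomial consistent with all of this is the stated p.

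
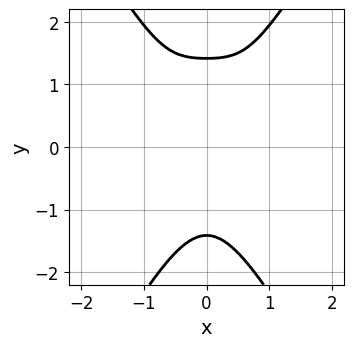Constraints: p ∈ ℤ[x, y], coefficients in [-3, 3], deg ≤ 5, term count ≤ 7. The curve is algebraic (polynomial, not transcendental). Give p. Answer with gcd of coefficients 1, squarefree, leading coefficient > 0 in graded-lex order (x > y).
First, degree: the shape is more complex than any degree-3 curve, so deg p = 4.
Then, symmetries: it's symmetric under x → −x, forcing even powers of x.
Finally, the integer polynomial consistent with all of this is the stated p.

3*x^4 + 2*x^2*y^2 - y^4 - 2*x^2*y + 2*y^2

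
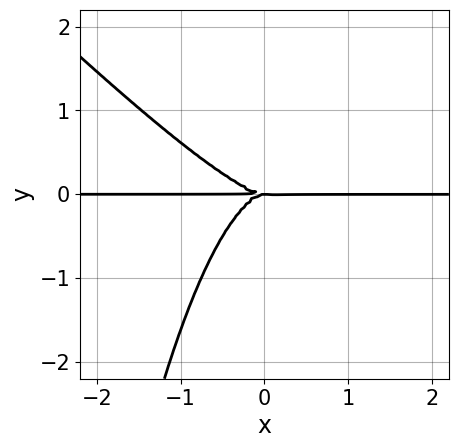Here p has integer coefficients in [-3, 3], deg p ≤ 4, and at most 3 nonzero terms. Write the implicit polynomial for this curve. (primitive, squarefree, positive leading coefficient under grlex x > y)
deg p = 4. No degree-3 curve has this shape.
Against the integer gridlines: one y-axis crossing is at y = 0; the visible x-axis segment lies entirely on the curve.
Putting this together gives p.

x^3*y + x^2*y^2 + y^3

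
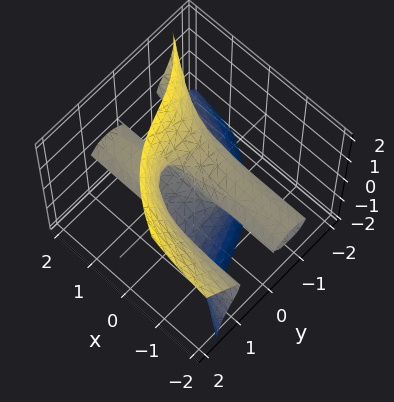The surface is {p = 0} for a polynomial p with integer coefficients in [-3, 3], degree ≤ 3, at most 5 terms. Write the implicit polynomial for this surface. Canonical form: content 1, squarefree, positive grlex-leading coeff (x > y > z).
2*x*z^2 + y^3 + y*z^2 - z^3 - y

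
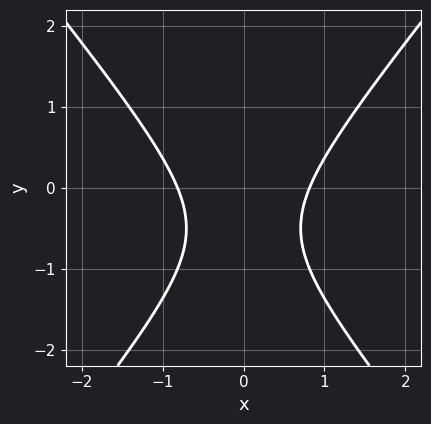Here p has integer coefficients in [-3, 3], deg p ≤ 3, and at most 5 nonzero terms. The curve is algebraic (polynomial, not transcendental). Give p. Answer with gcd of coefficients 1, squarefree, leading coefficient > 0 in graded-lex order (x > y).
deg p = 2. The shape is more complex than any degree-1 curve.
Symmetries: the x ↦ −x reflection is a symmetry, so x appears only in even powers.
Reading off the gridlines: it misses every integer gridline on the y-axis.
Assembling these constraints gives the stated polynomial.

3*x^2 - 2*y^2 - 2*y - 2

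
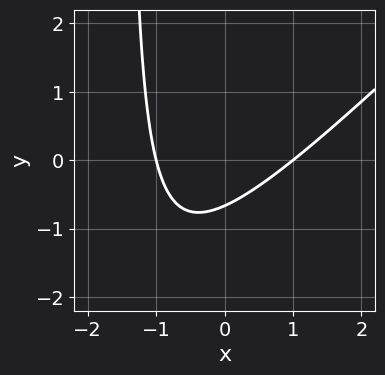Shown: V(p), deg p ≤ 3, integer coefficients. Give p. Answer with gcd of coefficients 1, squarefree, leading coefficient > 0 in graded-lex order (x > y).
2*x^2 - 2*x*y - 3*y - 2

(a) deg p = 2. A generic line meets the curve in up to 2 points.
(b) Checking where it meets the axes: among the integer gridlines, it crosses the x-axis at x ∈ {-1, 1}.
(c) These observations pin down the coefficients.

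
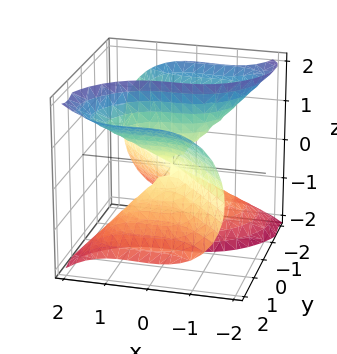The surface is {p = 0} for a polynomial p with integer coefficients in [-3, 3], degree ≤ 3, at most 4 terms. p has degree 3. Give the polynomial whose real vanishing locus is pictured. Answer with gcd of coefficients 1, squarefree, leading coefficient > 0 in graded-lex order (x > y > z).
(a) The degree is 3 — a generic line meets the surface in up to 3 points.
(b) From the axis intercepts and sections: every point of the z-axis in the box is on the surface; it crosses the y-axis at the gridline y = 0; one x-axis crossing is at x = 0.
(c) These observations pin down the coefficients.

2*x^3 - x^2*y + 2*y^3 - 3*y*z^2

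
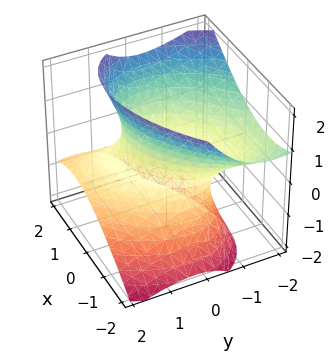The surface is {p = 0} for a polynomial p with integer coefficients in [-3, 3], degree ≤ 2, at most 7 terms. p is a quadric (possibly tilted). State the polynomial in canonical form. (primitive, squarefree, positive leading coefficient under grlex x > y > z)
First, deg p = 2. The shape is more complex than any degree-1 surface.
Then, from the axis intercepts and sections: among the integer gridlines, it crosses the x-axis at x ∈ {-1, 1}; the surface avoids every integer z-axis point in the box.
Finally, solving for integer coefficients yields p as stated. Check: (0, -1, 0) on the y-axis lies on the surface, and p(0, -1, 0) = 0. ✓

2*x^2 - 2*x*y + 2*y^2 + 3*y*z - 2*z^2 - 2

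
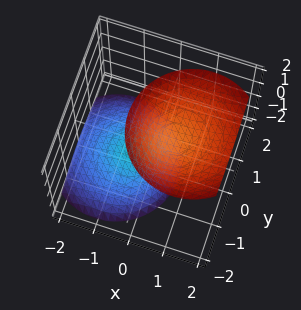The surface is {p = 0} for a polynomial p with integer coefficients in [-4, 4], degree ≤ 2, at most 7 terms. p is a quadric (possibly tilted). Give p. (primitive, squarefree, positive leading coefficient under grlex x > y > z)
3*x^2 - 3*x*z + 3*y^2 - 2*z^2 + 3

First, the picture has 2 separate pieces.
Then, the degree is 2 — the shape is more complex than any degree-1 surface.
Next, reading off the gridlines: no x-intercept at any integer in the box; it misses every integer gridline on the y-axis.
Finally, assembling these constraints gives the stated polynomial.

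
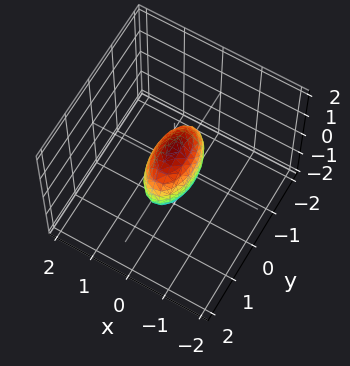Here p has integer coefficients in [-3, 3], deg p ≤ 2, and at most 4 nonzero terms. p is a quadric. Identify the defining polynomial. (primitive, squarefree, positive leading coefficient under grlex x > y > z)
3*x^2 + y^2 + z^2 - 1

First, the degree is 2 — bounded and convex; a quadric.
Then, symmetries: the z ↦ −z reflection is a symmetry, so z appears only in even powers; it's symmetric under y → −y, forcing even powers of y; the x ↦ −x reflection is a symmetry, so x appears only in even powers.
Then, from the axis intercepts and sections: the z-axis gridline crossings are at z ∈ {-1, 1}; the y-axis gridline crossings are at y ∈ {-1, 1}.
Finally, matching integer coefficients to the picture gives p.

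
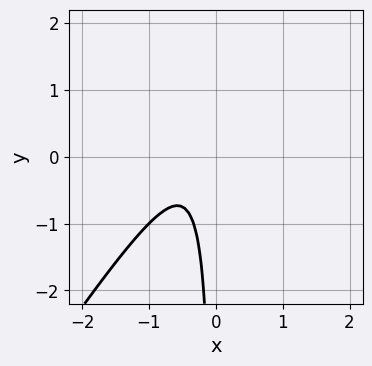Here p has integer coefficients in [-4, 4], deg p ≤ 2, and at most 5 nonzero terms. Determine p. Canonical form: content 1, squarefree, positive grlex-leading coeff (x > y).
3*x^2 - 2*x*y + 2*x + 1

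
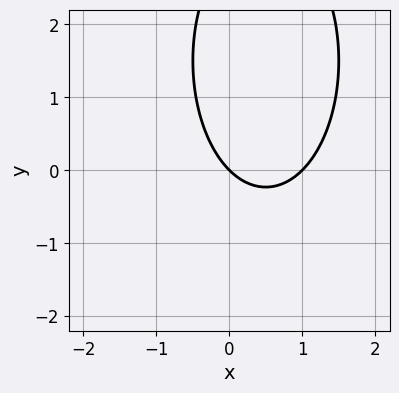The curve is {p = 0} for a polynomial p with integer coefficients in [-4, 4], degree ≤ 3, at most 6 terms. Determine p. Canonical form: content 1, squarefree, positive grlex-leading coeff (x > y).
First, deg p = 2. The shape is more complex than any degree-1 curve.
Next, from the axis intercepts and sections: it crosses the y-axis at the gridline y = 0; the x-axis gridline crossings are at x ∈ {0, 1}.
Finally, the integer polynomial consistent with all of this is the stated p.

3*x^2 + y^2 - 3*x - 3*y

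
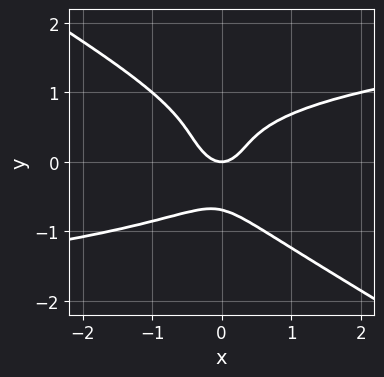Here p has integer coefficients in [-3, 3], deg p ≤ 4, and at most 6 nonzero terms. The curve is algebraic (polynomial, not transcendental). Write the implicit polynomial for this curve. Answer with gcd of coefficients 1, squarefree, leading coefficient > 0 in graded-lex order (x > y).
2*x*y^3 + 3*y^4 - 2*x^2 + y

(a) Degree: no degree-3 curve has this shape, so deg p = 4.
(b) From the axis intercepts and sections: one y-axis crossing is at y = 0; it meets the x-axis at x = 0 (among the integer gridlines).
(c) Matching integer coefficients to the picture gives p.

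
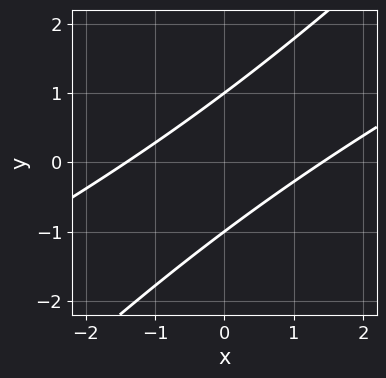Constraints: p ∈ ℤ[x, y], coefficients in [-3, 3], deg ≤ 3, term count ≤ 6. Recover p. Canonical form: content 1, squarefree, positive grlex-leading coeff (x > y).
First, degree: no degree-1 curve has this shape, so deg p = 2.
Next, observable constraints: among the integer gridlines, it crosses the y-axis at y ∈ {-1, 1}.
Finally, together with the visible shape, these determine p as stated.

x^2 - 3*x*y + 2*y^2 - 2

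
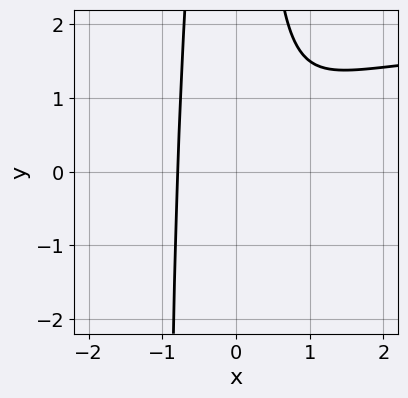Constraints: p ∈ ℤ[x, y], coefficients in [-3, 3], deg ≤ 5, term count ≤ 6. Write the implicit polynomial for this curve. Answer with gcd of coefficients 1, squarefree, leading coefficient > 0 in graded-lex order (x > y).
x^3*y - 2*x^3 + x^2*y - 1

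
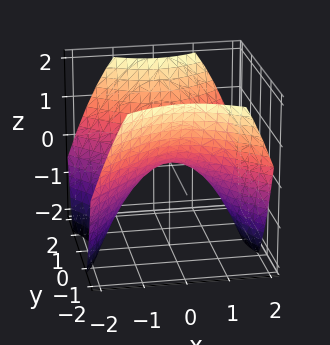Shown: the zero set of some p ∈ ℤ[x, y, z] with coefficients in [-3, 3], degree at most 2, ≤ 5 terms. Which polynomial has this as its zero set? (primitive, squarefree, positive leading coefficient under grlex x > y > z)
2*x^2 - 2*y^2 + 3*z

(a) Degree: a hyperbolic paraboloid; a quadric, so deg p = 2.
(b) Symmetries: the y ↦ −y reflection is a symmetry, so y appears only in even powers; mirror symmetry x ↦ −x ⇒ only even powers of x.
(c) From the axis intercepts and sections: one z-axis crossing is at z = 0; it meets the x-axis at x = 0 (among the integer gridlines).
(d) Solving for integer coefficients yields p as stated.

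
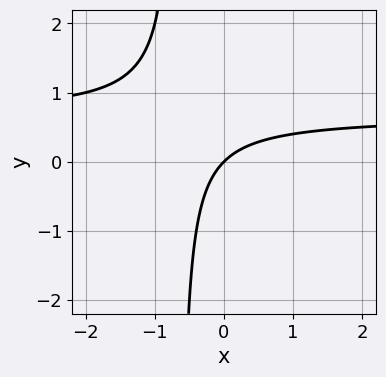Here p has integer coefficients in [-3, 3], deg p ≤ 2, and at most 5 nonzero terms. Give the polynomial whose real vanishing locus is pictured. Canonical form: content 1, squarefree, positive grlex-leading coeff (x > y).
The degree is 2 — no degree-1 curve has this shape.
Observable constraints: one y-axis crossing is at y = 0; it meets the x-axis at x = 0 (among the integer gridlines).
Solving for integer coefficients yields p as stated.

3*x*y - 2*x + 2*y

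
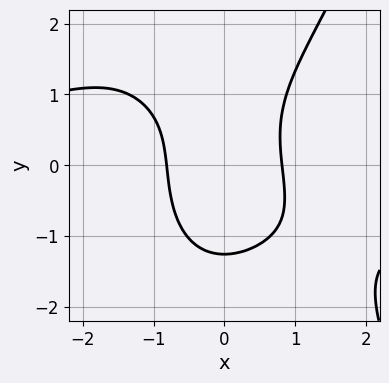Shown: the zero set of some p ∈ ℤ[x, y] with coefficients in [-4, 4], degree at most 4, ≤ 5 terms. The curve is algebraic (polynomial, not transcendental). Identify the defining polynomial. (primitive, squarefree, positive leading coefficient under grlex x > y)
x^3*y - y^3 + 3*x^2 - 2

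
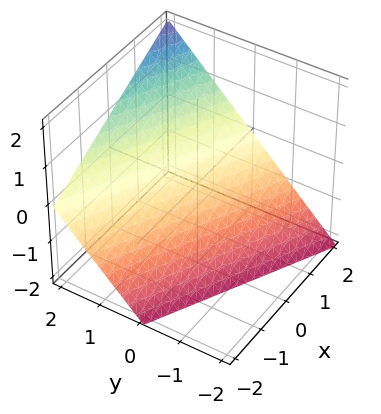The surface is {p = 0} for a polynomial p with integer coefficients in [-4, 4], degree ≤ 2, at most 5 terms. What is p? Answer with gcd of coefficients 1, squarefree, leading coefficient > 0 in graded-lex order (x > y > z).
The degree is 1 — every cross-section is a straight line — this is a plane.
Reading off the gridlines: one z-axis crossing is at z = -1; it meets the y-axis at y = 1 (among the integer gridlines).
Assembling these constraints gives the stated polynomial.

x + 2*y - 2*z - 2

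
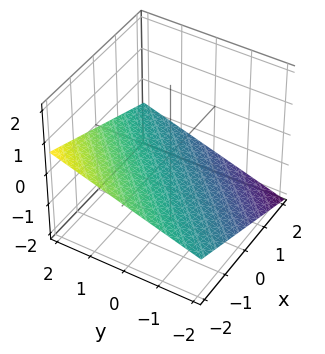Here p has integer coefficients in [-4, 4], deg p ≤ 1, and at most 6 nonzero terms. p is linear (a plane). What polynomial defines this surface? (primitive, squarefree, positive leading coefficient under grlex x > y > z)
x - y + 3*z + 2

deg p = 1.
Reading off the gridlines: it meets the x-axis at x = -2 (among the integer gridlines); it meets the y-axis at y = 2 (among the integer gridlines).
Assembling these constraints gives the stated polynomial.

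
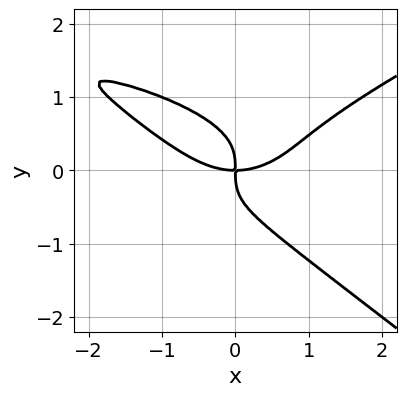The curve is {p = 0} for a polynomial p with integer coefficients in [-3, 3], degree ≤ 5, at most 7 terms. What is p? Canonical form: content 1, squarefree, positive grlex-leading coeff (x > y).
Degree: the shape is more complex than any degree-3 curve, so deg p = 4.
Against the integer gridlines: one y-axis crossing is at y = 0; one x-axis crossing is at x = 0.
Matching integer coefficients to the picture gives p.

x^2*y^2 - x*y^3 - 3*y^4 + x^3 - 2*x*y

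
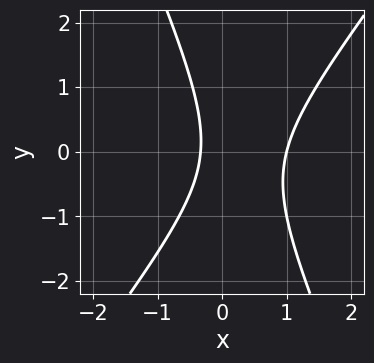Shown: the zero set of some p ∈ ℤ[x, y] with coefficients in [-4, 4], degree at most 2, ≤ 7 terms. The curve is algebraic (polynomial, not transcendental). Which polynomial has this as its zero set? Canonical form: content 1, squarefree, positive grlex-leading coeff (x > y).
First, degree: no degree-1 curve has this shape, so deg p = 2.
Next, reading off the gridlines: it misses every integer gridline on the y-axis; it meets the x-axis at x = 1 (among the integer gridlines).
Finally, assembling these constraints gives the stated polynomial.

3*x^2 - x*y - y^2 - 2*x - 1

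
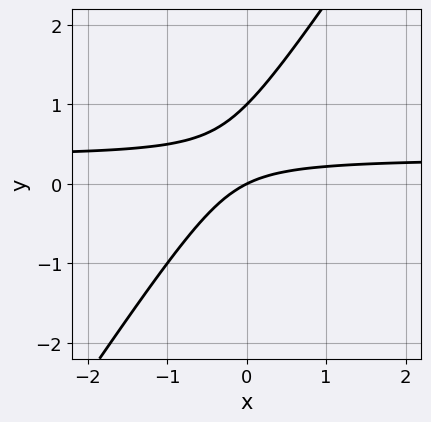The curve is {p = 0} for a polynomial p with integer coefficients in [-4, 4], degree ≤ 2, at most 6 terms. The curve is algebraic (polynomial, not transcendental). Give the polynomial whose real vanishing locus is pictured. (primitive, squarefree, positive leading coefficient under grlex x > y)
(a) Degree: no degree-1 curve has this shape, so deg p = 2.
(b) From the axis intercepts and sections: the y-axis gridline crossings are at y ∈ {0, 1}; it crosses the x-axis at the gridline x = 0.
(c) Matching integer coefficients to the picture gives p.

3*x*y - 2*y^2 - x + 2*y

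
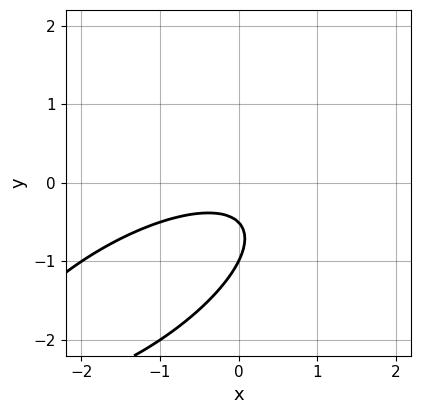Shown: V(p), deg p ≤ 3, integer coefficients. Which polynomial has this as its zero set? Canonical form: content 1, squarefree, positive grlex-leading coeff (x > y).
First, deg p = 2.
Next, from the visible intercepts: one y-axis crossing is at y = -1; no x-intercept at any integer in the box.
Finally, solving for integer coefficients yields p as stated.

x^2 - 2*x*y + 2*y^2 + 3*y + 1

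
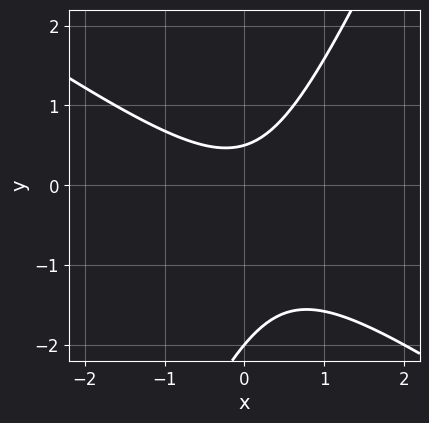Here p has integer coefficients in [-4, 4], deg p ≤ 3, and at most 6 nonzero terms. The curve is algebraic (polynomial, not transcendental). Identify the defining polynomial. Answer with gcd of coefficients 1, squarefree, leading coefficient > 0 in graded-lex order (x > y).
3*x^2 + 3*x*y - 2*y^2 - 3*y + 2

The degree is 2 — no degree-1 curve has this shape.
Checking where it meets the axes: it meets the y-axis at y = -2 (among the integer gridlines); it misses every integer gridline on the x-axis.
These observations pin down the coefficients.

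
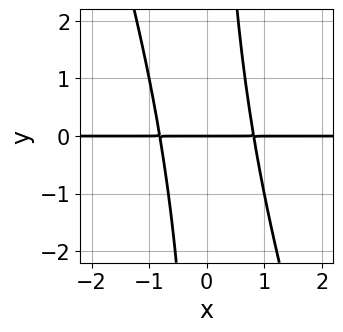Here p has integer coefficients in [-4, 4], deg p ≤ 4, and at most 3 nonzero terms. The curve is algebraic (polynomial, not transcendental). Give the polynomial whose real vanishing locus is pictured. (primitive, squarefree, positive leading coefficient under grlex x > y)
3*x^2*y + x*y^2 - 2*y

Degree: no degree-2 curve has this shape, so deg p = 3.
From the visible intercepts: the visible x-axis segment lies entirely on the curve; one y-axis crossing is at y = 0.
Together with the visible shape, these determine p as stated.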